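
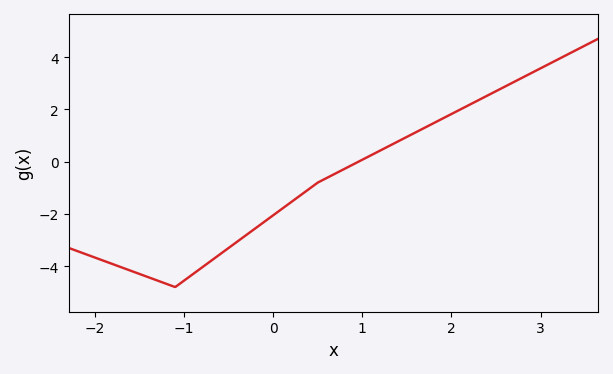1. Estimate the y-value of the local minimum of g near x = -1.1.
-4.8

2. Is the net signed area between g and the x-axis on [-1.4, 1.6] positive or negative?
negative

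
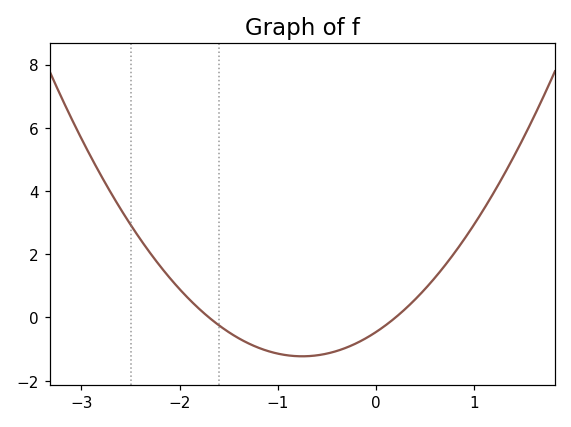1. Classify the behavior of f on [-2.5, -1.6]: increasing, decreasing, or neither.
decreasing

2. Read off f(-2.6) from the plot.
3.43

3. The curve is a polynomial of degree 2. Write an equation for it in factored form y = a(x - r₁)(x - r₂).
y = 1.36(x + 1.7)(x - 0.2)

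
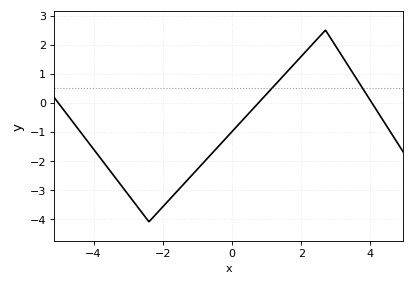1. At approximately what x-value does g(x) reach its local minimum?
-2.4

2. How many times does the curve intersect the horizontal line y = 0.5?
2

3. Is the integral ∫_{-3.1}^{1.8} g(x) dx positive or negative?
negative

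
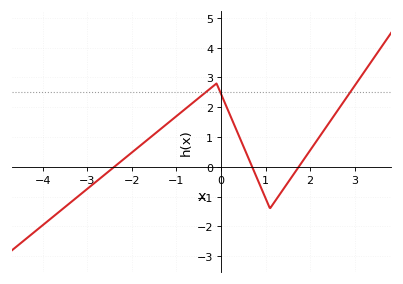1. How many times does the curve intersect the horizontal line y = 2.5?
3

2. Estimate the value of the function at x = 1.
-1.05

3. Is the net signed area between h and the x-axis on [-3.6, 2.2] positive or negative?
positive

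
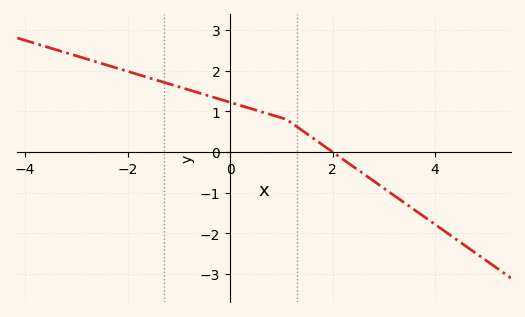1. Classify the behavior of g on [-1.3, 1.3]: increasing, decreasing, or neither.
decreasing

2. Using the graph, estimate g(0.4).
1.07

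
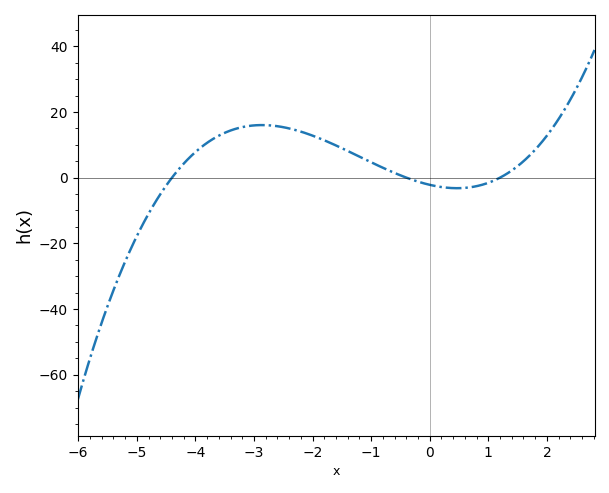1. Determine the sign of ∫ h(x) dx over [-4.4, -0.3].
positive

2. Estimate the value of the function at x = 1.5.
3.5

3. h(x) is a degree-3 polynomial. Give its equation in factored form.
y = 1.04(x + 4.4)(x + 0.4)(x - 1.2)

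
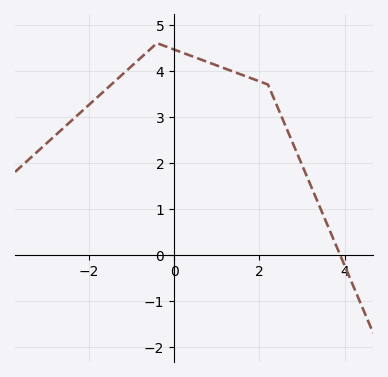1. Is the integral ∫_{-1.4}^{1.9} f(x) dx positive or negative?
positive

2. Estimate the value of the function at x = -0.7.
4.35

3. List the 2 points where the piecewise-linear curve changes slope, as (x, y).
(-0.4, 4.6); (2.2, 3.7)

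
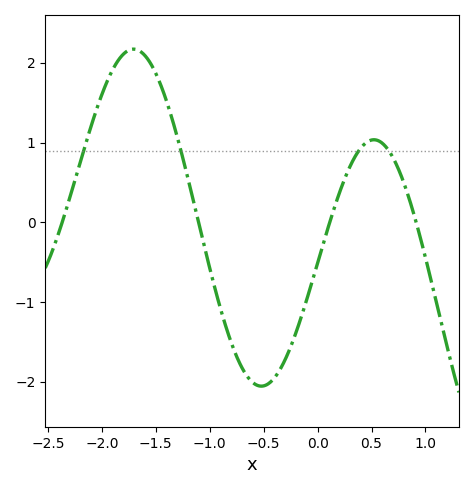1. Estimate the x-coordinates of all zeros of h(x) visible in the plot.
-2.37, -1.1, 0.112, 0.913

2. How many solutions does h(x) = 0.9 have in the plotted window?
4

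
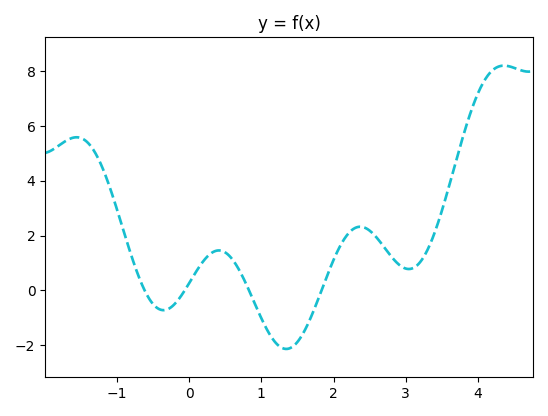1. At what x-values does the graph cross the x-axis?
-0.6, -0.1, 0.8, 1.8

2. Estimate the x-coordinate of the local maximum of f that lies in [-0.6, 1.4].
0.4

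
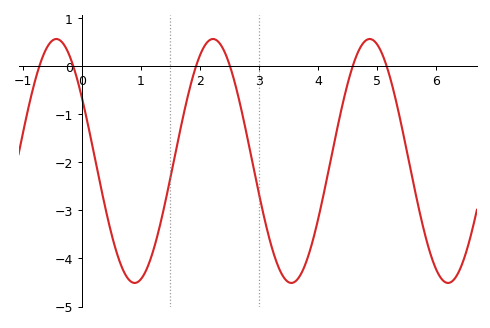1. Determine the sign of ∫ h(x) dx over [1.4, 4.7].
negative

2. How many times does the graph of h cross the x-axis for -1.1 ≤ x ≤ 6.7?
6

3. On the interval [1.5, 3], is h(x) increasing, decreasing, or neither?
neither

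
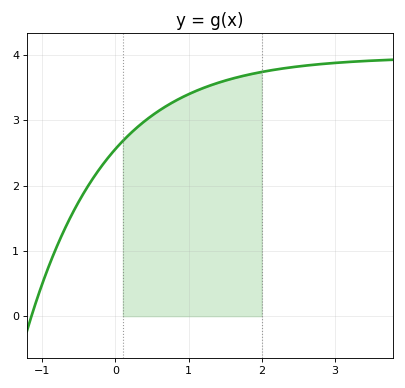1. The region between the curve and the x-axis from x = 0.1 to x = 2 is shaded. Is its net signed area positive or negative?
positive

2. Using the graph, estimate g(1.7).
3.7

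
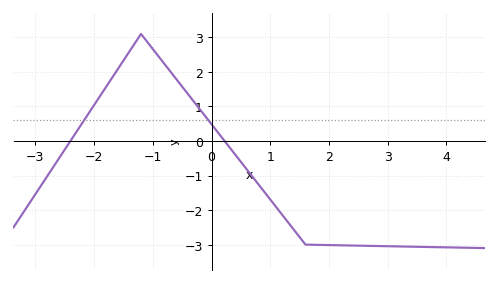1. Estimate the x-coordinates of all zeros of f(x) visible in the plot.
-2.4, 0.223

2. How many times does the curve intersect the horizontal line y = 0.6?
2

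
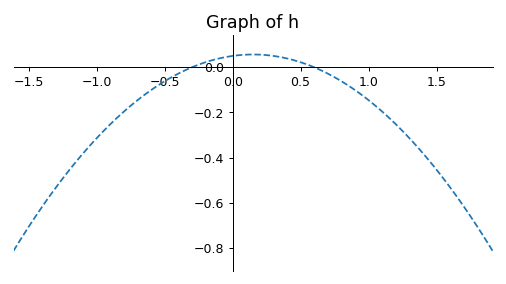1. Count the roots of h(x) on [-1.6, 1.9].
2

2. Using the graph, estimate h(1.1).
-0.196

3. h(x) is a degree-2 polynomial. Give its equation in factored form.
y = -0.28(x + 0.3)(x - 0.6)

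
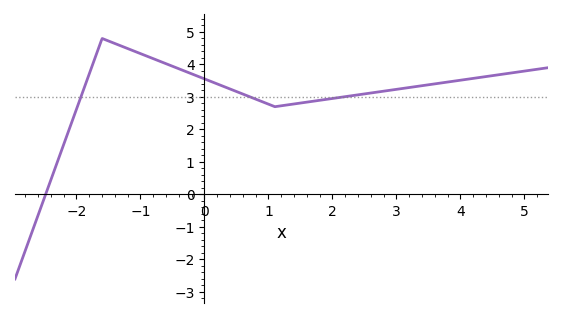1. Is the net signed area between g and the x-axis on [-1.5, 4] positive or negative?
positive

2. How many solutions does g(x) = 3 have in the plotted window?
3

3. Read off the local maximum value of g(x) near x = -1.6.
4.8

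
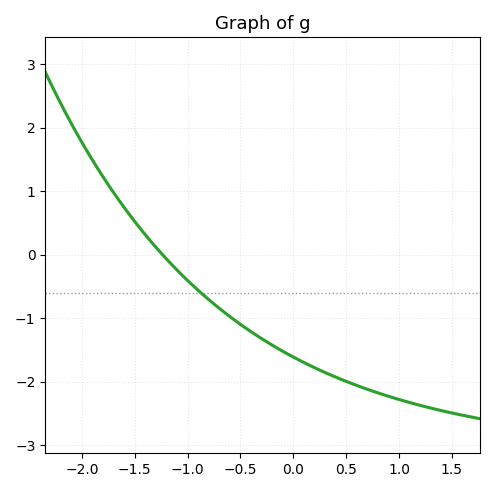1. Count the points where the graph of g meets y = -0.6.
1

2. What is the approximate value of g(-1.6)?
0.7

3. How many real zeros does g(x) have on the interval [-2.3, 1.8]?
1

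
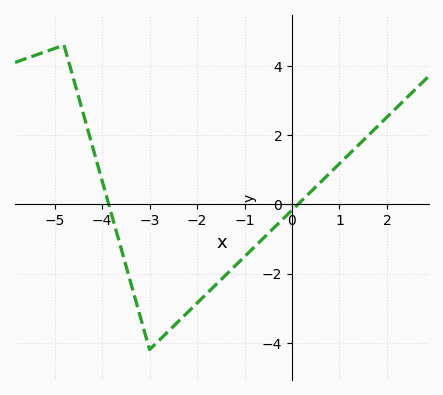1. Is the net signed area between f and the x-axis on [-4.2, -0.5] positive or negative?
negative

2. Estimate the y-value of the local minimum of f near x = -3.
-4.2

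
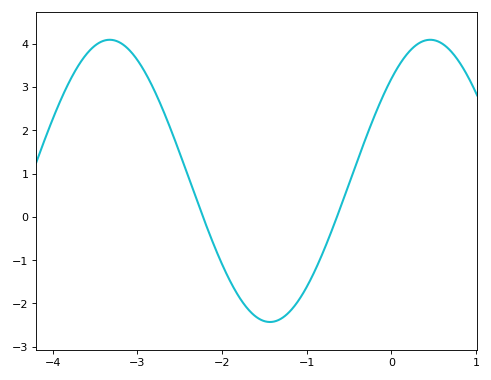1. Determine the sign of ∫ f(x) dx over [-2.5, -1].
negative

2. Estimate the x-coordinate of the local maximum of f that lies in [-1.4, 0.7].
0.458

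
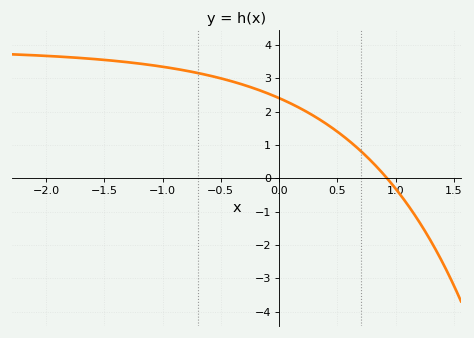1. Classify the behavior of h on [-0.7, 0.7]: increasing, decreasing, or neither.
decreasing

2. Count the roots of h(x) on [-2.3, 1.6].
1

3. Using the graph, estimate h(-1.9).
3.7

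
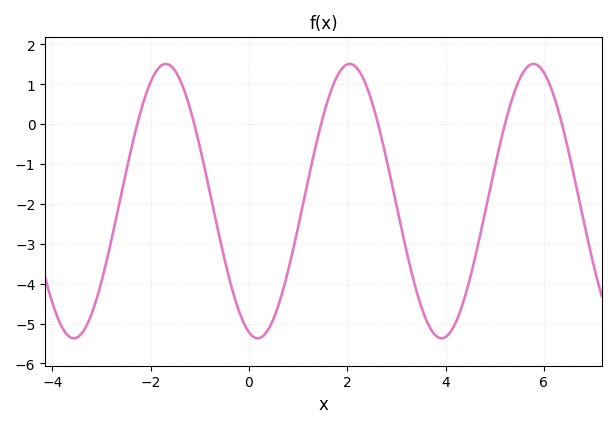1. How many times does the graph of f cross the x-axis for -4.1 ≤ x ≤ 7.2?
6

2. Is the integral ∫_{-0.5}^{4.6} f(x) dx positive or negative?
negative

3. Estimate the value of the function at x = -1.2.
0.405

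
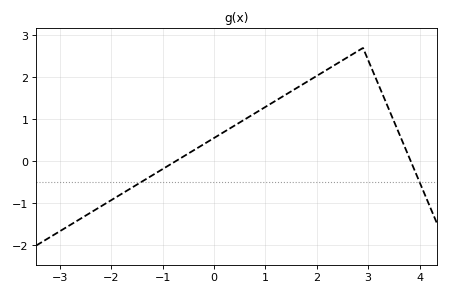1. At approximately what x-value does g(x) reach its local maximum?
2.8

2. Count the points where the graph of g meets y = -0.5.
2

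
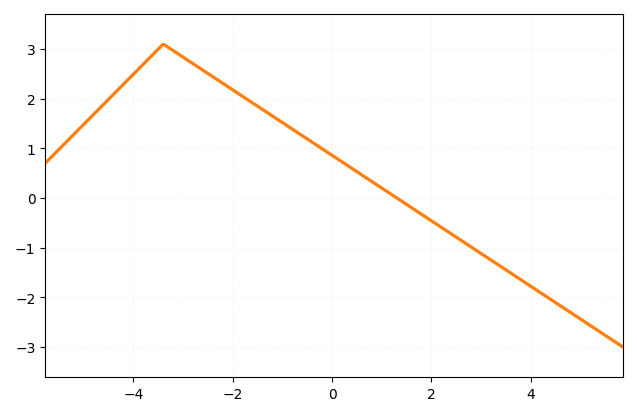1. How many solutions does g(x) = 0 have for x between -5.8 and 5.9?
1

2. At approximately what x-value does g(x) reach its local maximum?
-3.4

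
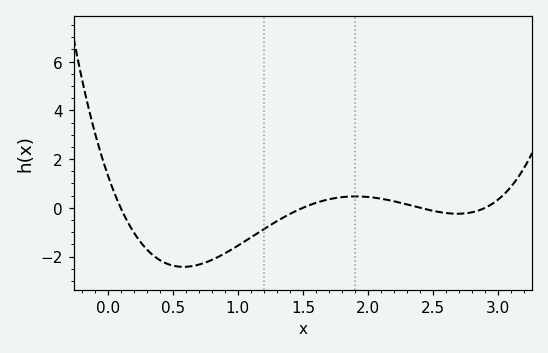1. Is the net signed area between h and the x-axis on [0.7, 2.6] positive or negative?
negative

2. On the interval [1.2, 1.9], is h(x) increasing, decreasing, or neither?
increasing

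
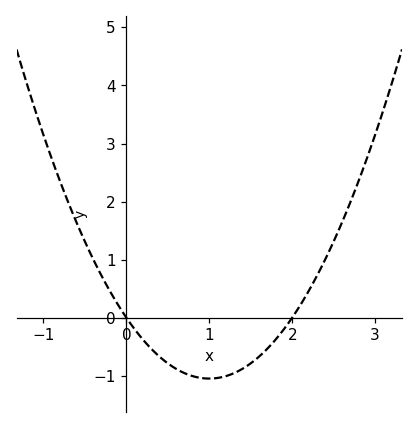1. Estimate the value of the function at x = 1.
-1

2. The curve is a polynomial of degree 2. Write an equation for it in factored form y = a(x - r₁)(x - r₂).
y = 1.05(x - 0)(x - 2)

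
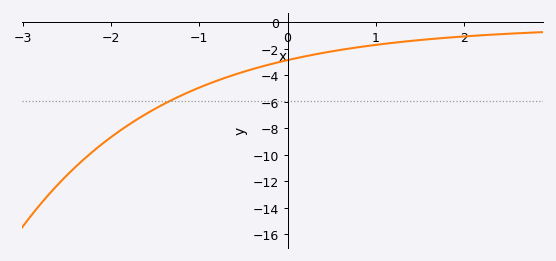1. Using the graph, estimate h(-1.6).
-6.8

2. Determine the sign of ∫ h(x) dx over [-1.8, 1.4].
negative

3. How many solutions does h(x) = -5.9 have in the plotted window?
1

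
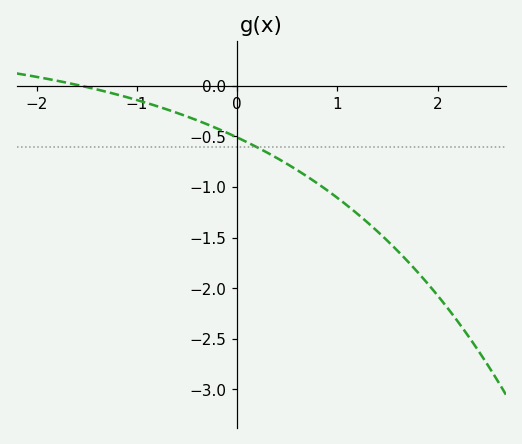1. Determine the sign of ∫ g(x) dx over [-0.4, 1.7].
negative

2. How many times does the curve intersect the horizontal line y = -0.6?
1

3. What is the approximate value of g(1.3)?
-1.35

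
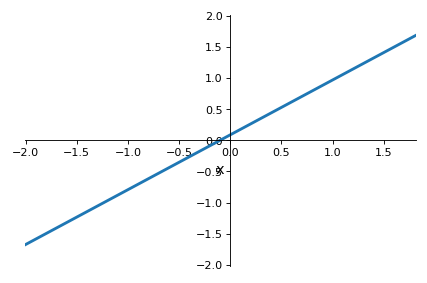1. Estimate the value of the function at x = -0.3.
-0.176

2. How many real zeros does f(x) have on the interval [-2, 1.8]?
1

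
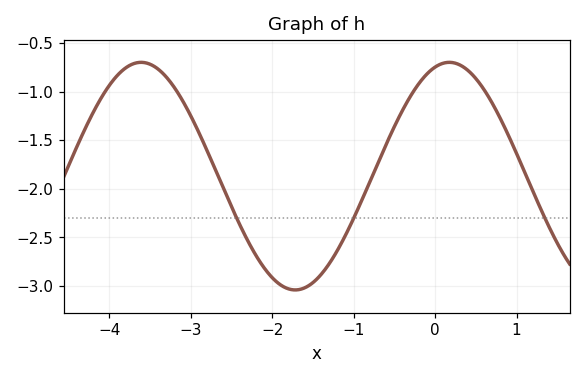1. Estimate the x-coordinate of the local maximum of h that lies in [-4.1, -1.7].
-3.61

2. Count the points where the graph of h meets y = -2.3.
3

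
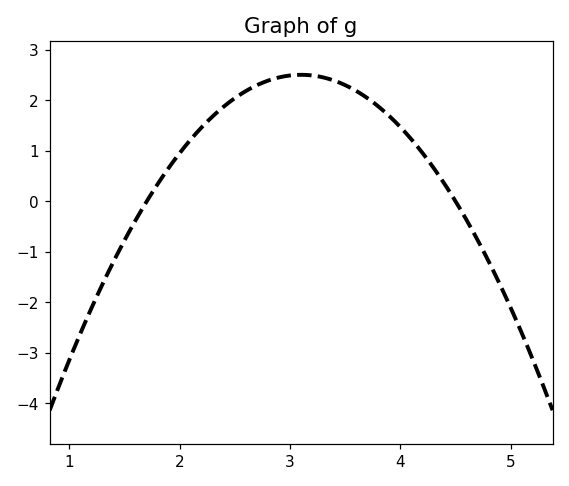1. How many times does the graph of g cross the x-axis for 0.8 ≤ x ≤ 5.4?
2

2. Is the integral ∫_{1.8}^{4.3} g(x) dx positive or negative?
positive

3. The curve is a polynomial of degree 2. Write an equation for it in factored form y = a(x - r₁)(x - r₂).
y = -1.28(x - 1.7)(x - 4.5)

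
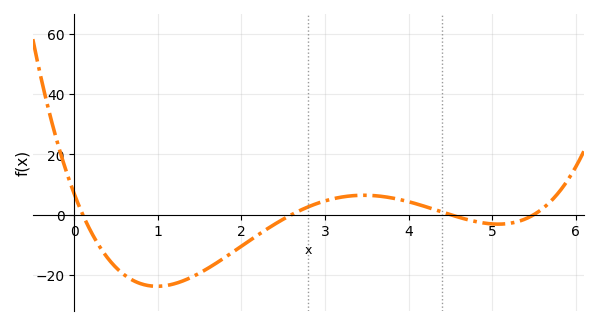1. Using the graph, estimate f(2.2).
-6.69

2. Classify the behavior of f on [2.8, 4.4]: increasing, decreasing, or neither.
neither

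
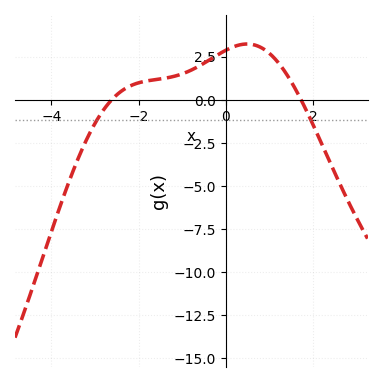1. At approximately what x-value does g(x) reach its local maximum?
0.488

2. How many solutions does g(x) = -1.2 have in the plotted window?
2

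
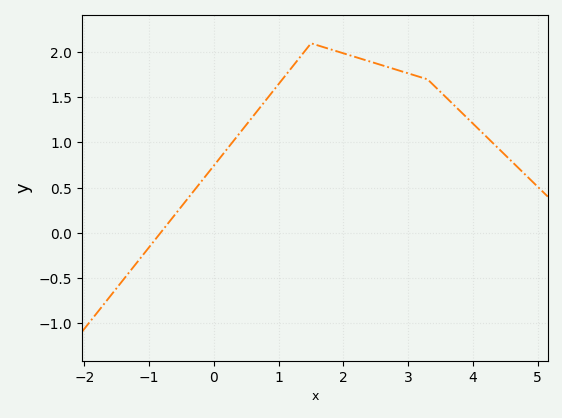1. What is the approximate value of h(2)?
2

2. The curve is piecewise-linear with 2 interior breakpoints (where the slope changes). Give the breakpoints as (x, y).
(1.5, 2.1); (3.3, 1.7)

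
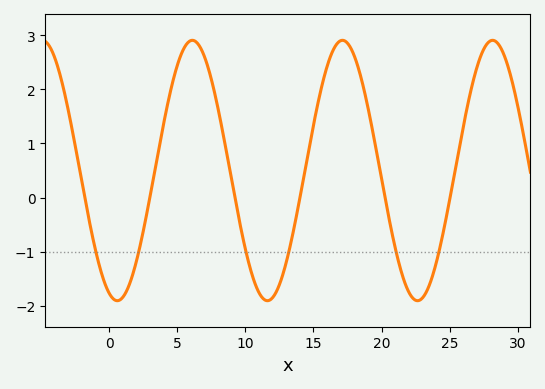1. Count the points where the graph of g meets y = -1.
6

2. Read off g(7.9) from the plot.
1.76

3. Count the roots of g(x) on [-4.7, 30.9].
6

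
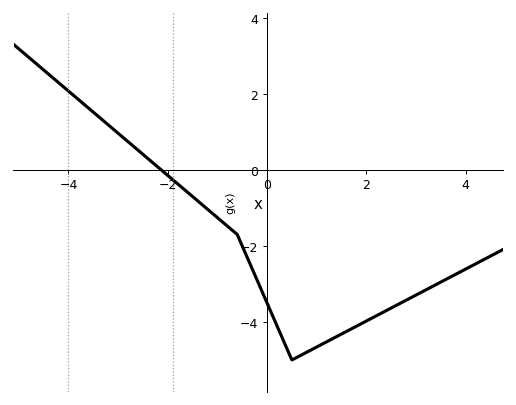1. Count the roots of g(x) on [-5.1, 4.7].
1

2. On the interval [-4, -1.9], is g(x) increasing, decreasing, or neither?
decreasing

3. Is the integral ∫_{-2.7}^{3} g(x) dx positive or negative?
negative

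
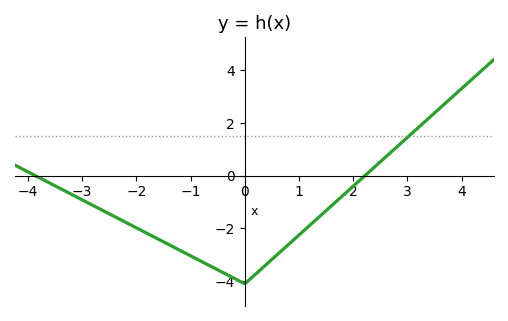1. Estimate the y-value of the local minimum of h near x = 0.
-4.1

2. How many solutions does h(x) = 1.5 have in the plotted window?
1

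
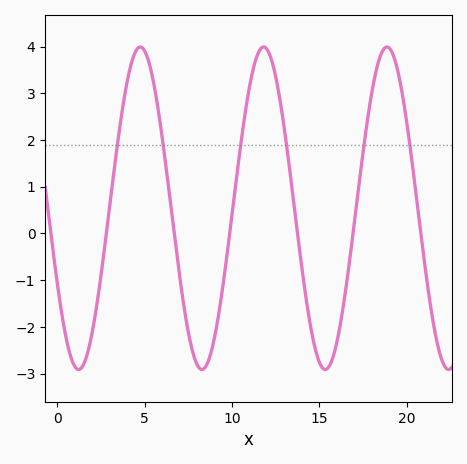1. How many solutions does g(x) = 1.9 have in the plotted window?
6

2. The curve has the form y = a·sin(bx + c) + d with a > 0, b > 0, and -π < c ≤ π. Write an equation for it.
y = 3.45sin(0.89x - 2.6) + 0.54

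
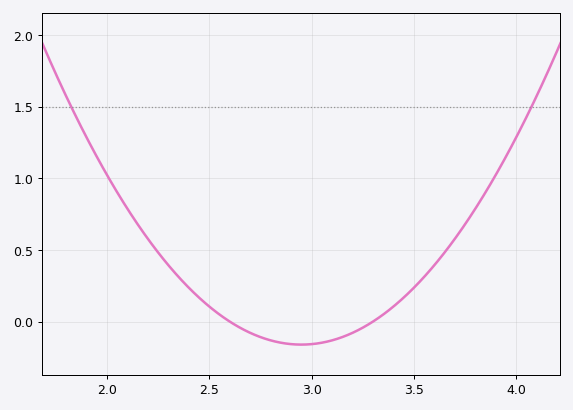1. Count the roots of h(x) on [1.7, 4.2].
2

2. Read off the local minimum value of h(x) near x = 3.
-0.15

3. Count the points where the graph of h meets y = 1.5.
2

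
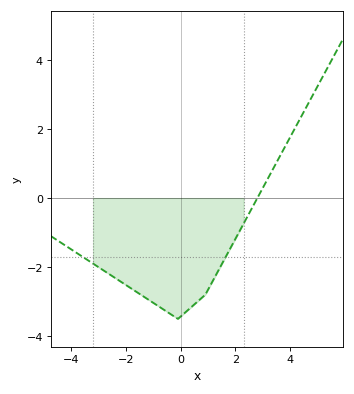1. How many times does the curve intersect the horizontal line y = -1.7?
2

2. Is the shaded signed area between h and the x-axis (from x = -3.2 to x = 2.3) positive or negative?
negative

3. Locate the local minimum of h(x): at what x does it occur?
0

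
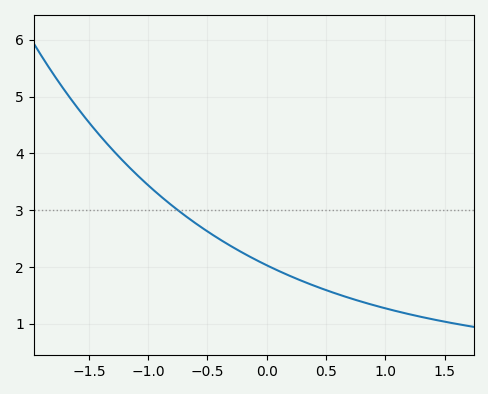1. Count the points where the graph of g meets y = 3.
1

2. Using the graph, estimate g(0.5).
1.59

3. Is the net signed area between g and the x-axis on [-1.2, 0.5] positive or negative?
positive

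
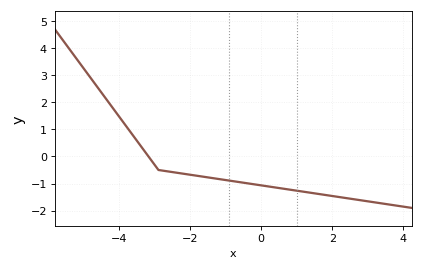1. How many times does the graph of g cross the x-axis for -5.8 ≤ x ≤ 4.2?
1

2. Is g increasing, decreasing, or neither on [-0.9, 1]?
decreasing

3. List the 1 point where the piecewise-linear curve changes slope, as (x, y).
(-2.9, -0.5)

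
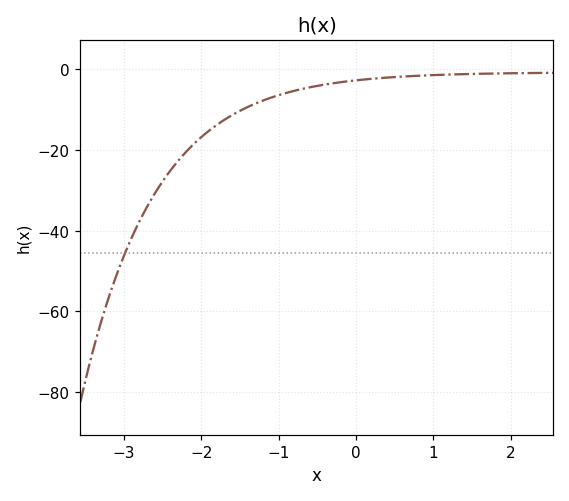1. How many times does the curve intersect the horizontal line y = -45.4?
1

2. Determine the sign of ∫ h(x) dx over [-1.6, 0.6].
negative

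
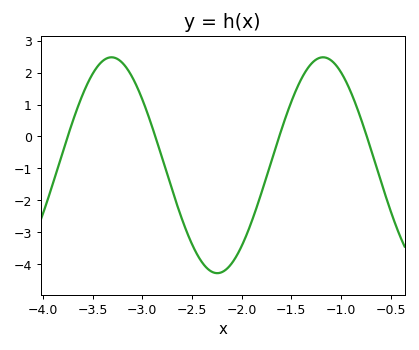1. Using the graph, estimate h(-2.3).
-4.2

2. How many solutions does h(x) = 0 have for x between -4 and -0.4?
4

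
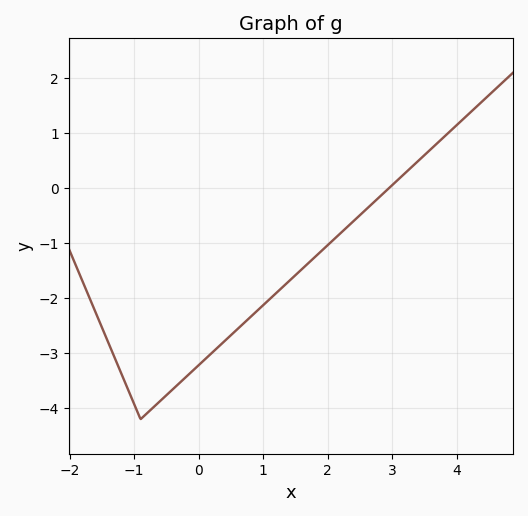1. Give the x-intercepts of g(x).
3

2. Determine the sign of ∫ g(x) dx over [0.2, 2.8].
negative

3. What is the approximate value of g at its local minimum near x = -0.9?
-4.2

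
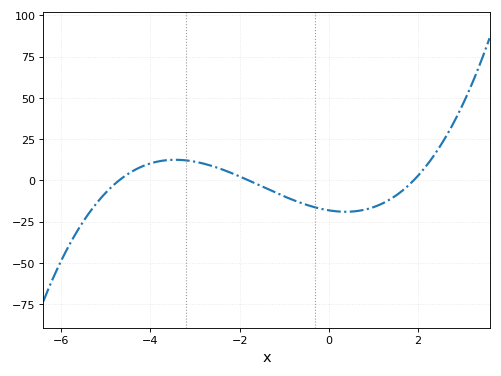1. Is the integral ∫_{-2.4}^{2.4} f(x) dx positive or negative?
negative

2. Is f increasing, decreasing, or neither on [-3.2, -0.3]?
decreasing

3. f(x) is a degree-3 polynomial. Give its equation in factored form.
y = 1.13(x + 4.7)(x + 1.8)(x - 1.9)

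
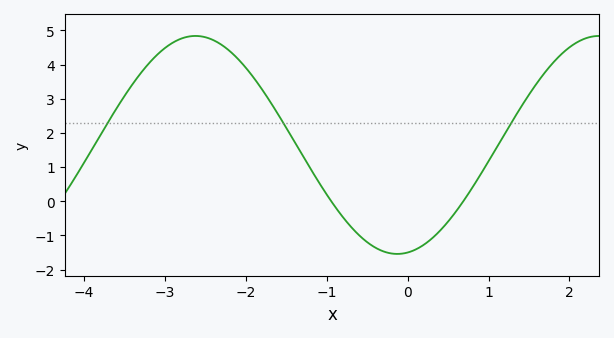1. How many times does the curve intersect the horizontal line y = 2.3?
3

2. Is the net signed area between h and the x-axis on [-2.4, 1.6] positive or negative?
positive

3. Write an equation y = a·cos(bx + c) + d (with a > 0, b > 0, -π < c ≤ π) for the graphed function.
y = 3.19cos(1.3x - 3) + 1.65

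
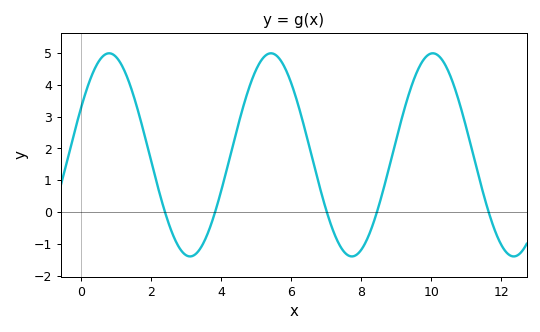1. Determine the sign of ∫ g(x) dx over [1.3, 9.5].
positive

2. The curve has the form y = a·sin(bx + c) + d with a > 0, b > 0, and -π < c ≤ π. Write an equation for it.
y = 3.18sin(1.36x + 0.482) + 1.8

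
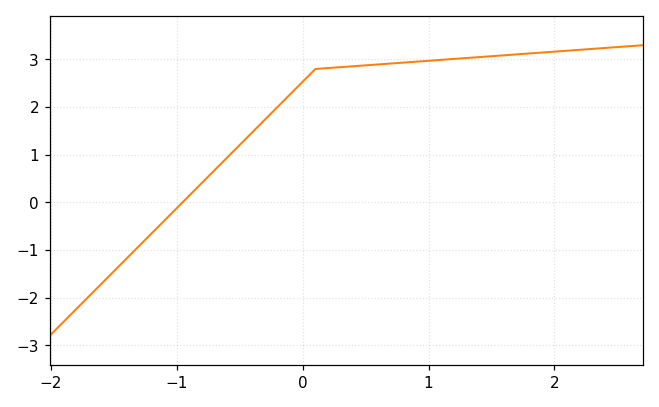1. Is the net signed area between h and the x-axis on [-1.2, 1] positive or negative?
positive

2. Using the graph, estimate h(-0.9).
0.1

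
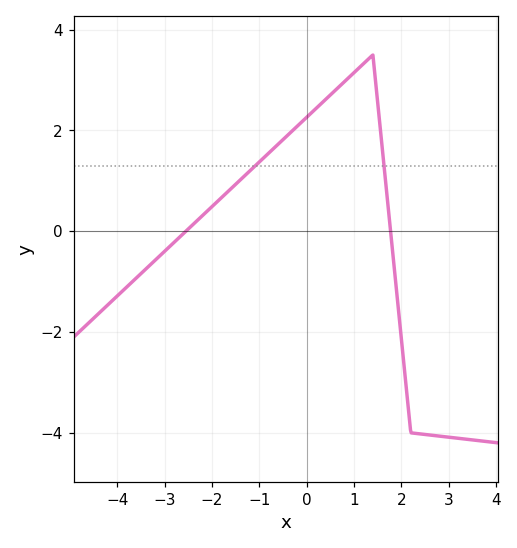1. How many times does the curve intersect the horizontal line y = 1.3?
2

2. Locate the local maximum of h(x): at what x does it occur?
1.4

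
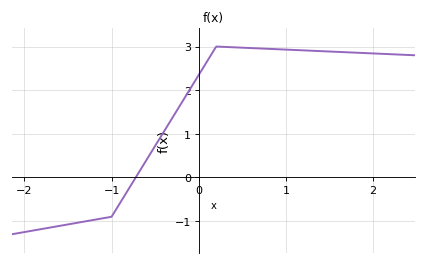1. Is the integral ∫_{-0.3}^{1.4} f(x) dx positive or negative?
positive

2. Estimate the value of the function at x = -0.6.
0.4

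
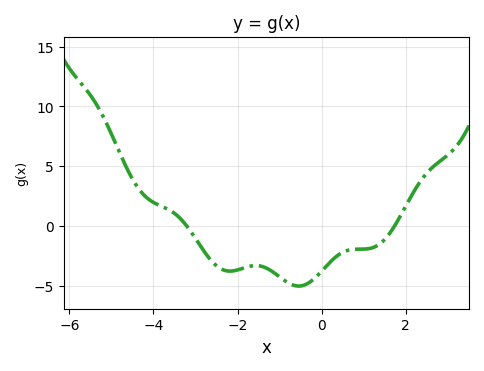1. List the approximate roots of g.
-3.2, 1.73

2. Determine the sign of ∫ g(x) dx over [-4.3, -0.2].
negative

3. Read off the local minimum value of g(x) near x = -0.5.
-4.99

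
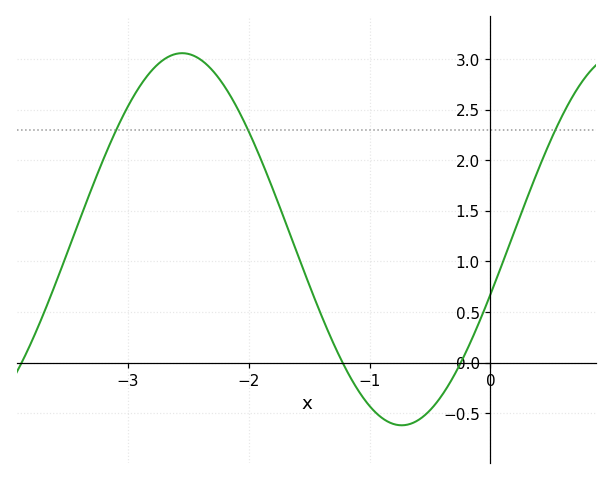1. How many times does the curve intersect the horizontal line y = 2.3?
3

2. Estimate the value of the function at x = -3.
2.53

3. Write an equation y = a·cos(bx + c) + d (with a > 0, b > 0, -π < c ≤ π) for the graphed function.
y = 1.84cos(1.73x - 1.87) + 1.22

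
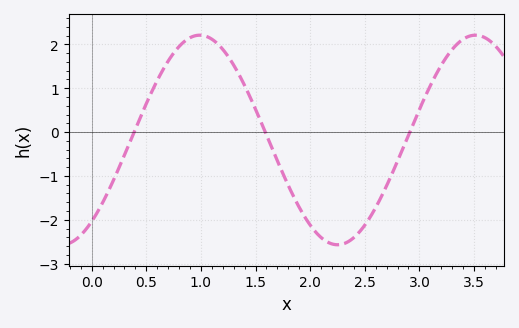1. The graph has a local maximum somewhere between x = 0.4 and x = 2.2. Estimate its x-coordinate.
0.988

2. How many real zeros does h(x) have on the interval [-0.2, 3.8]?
3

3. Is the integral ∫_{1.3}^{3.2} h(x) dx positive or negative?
negative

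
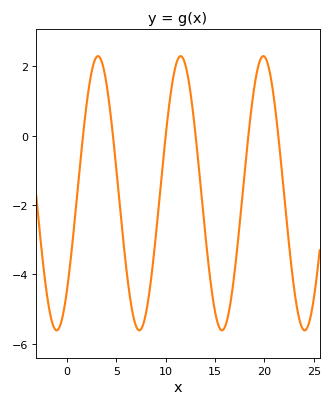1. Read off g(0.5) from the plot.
-3.2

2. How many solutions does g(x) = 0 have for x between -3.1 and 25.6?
6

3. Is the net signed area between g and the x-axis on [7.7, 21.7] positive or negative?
negative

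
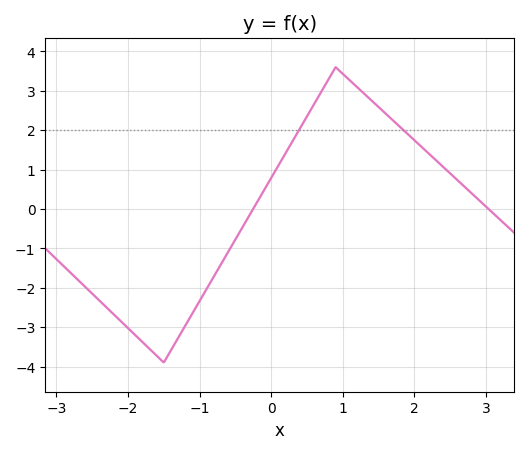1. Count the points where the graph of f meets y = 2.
2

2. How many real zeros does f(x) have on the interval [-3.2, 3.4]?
2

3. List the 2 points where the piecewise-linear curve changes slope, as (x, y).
(-1.5, -3.9); (0.9, 3.6)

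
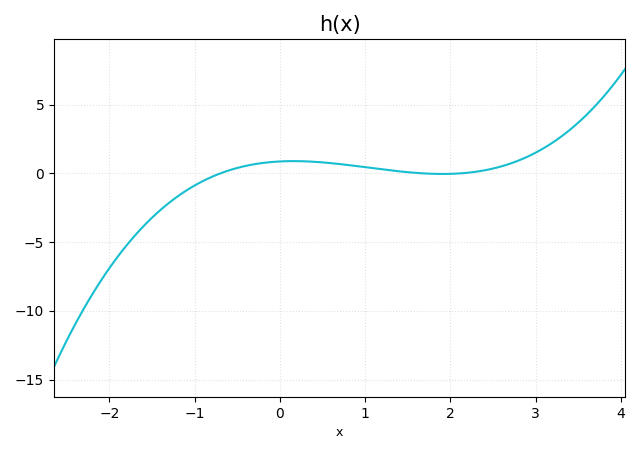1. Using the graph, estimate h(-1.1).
-1.5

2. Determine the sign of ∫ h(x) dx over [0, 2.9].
positive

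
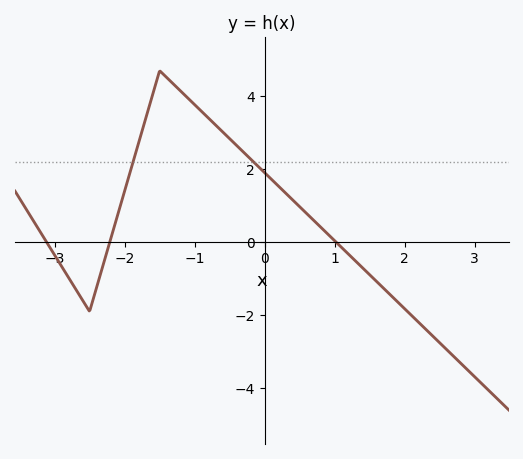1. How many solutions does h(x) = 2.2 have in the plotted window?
2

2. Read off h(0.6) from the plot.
0.785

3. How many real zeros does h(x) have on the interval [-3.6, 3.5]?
3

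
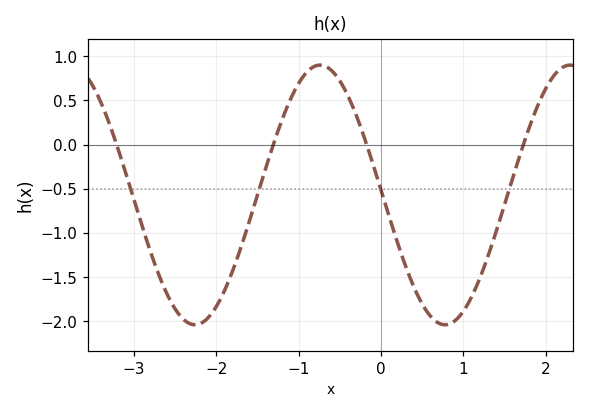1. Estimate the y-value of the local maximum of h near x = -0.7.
0.9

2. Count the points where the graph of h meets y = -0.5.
4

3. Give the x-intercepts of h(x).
-3.21, -1.31, -0.173, 1.73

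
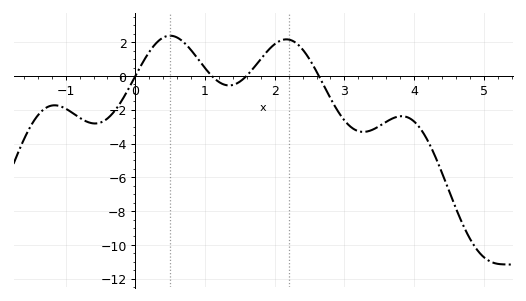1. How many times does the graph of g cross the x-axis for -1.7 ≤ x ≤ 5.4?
4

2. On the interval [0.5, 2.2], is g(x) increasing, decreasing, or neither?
neither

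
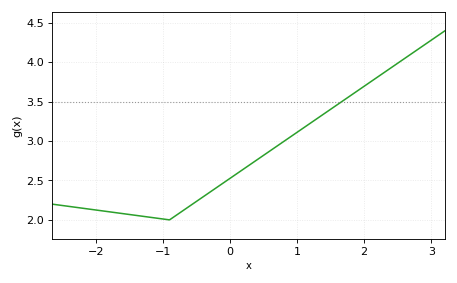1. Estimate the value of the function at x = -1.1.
2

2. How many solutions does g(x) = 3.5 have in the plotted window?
1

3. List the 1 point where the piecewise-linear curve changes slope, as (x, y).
(-0.9, 2)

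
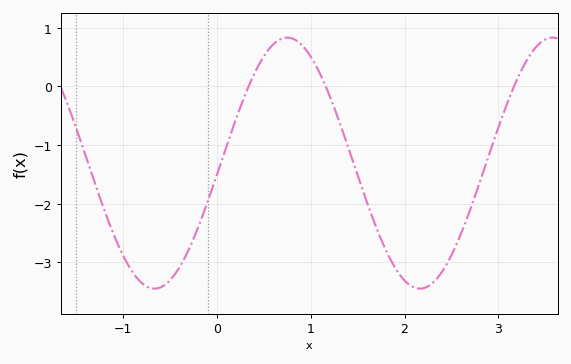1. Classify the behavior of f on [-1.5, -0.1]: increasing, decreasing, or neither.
neither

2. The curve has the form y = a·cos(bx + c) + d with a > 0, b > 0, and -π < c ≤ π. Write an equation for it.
y = 2.14cos(2.22x - 1.66) - 1.31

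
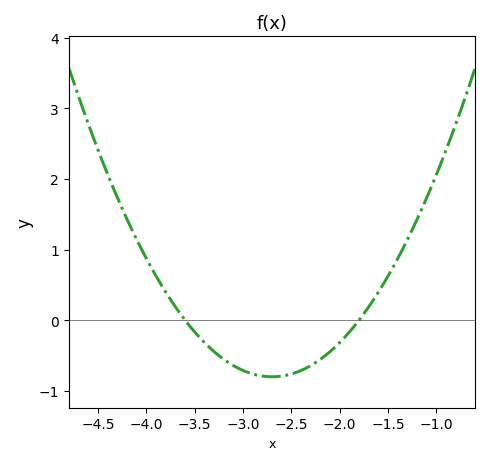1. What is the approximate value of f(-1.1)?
1.7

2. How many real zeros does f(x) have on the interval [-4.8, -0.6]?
2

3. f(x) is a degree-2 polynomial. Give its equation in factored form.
y = 0.99(x + 3.6)(x + 1.8)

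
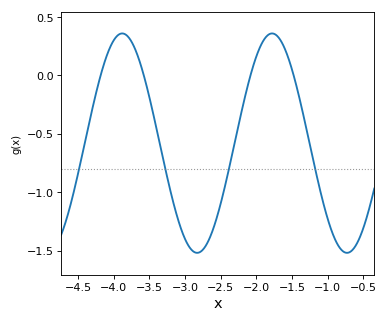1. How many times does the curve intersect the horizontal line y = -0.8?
4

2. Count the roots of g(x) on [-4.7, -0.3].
4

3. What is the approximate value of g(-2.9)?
-1.5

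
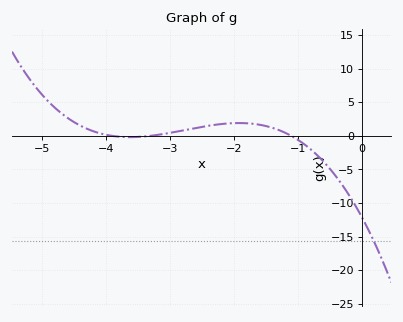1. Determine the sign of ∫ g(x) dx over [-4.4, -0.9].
positive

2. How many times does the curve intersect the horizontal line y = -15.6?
1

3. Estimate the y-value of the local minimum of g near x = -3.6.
0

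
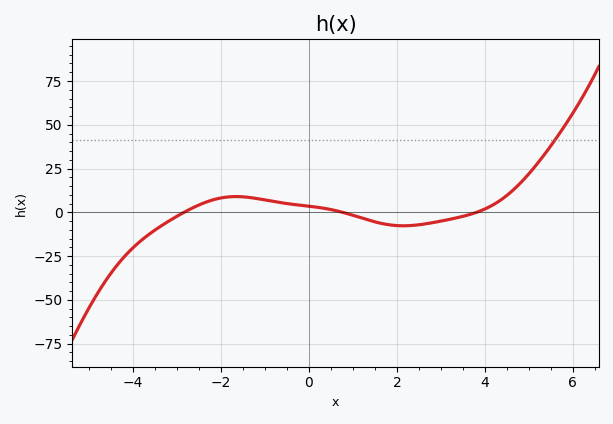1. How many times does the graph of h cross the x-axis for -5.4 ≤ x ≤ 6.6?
3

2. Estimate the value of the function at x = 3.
-5.01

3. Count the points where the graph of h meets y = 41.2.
1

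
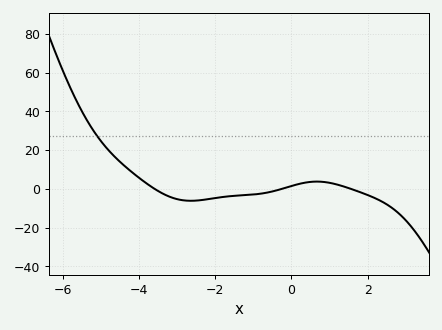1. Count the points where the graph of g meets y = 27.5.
1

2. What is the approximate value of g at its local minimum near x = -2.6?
-6.17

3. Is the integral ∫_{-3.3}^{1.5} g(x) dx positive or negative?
negative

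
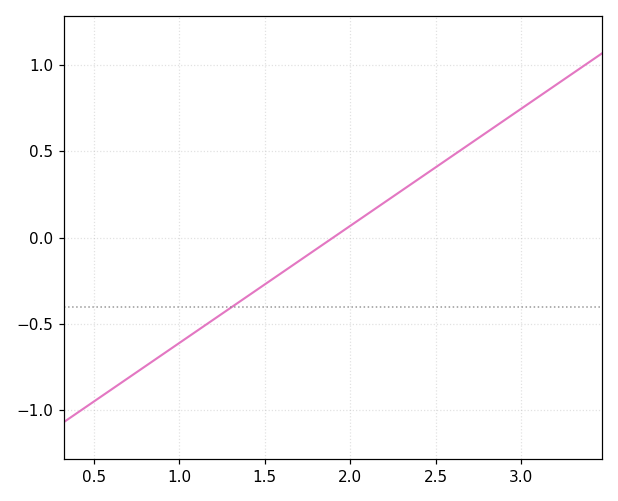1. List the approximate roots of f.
1.9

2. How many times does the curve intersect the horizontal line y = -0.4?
1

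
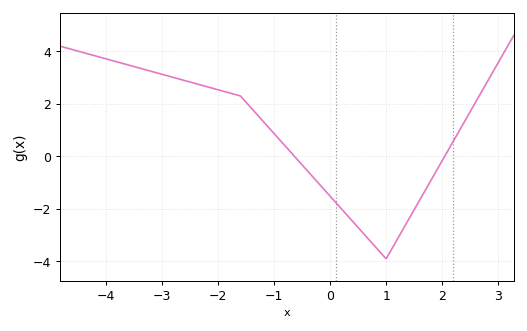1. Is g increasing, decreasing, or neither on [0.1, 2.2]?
neither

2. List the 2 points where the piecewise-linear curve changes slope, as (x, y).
(-1.6, 2.3); (1, -3.9)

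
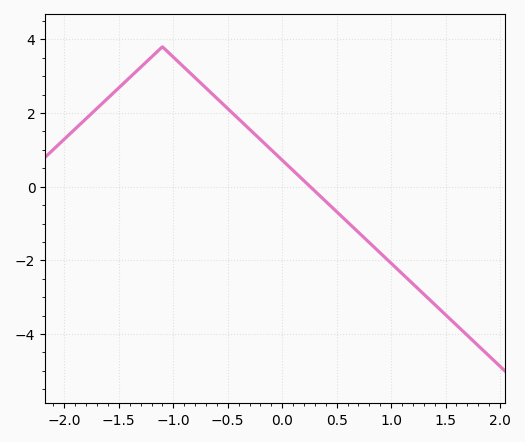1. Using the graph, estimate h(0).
0.722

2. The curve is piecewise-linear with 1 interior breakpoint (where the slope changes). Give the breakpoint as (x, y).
(-1.1, 3.8)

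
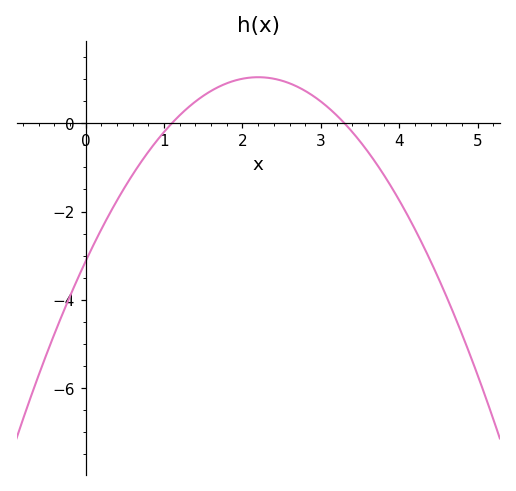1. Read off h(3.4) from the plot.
-0.2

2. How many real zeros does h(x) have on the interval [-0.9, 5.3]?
2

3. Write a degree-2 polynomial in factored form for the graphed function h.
y = -0.86(x - 1.1)(x - 3.3)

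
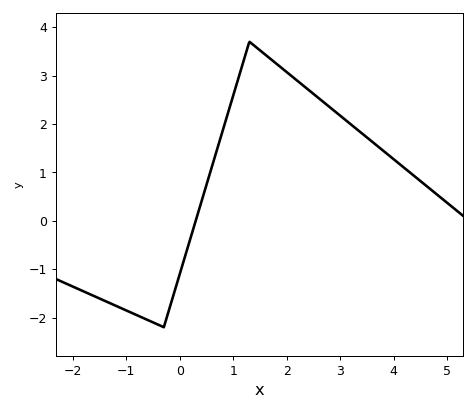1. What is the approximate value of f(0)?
-1.09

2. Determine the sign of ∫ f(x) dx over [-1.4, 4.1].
positive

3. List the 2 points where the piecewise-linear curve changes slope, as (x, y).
(-0.3, -2.2); (1.3, 3.7)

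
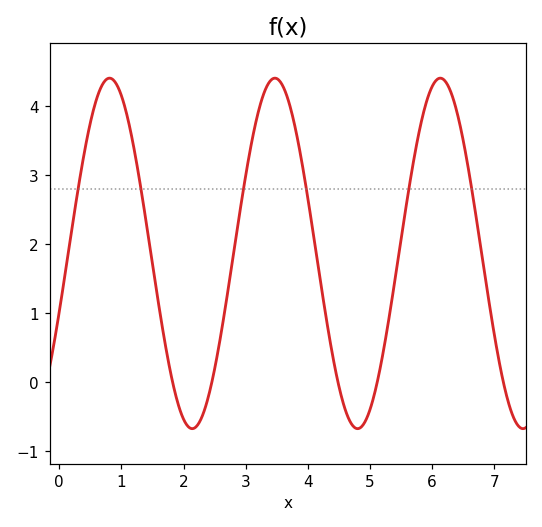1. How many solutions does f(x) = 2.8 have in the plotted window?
6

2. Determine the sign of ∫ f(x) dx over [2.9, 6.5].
positive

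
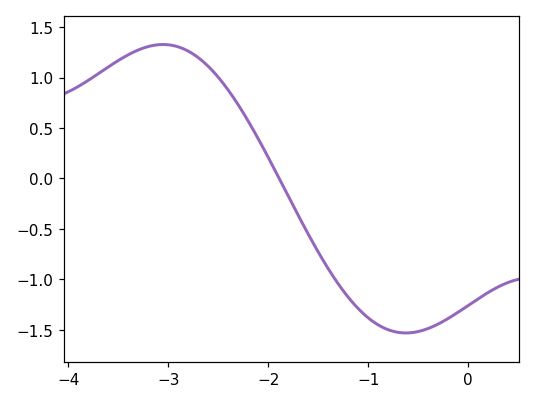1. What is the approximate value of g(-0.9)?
-1.45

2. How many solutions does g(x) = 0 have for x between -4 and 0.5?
1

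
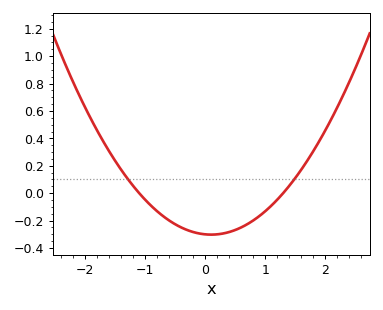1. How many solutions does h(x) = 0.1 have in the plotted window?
2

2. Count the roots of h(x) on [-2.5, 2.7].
2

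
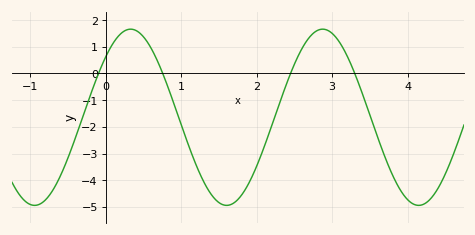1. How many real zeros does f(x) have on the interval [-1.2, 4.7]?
4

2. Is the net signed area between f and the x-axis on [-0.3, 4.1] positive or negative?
negative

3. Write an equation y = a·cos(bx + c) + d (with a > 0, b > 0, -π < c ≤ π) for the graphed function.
y = 3.3cos(2.47x - 0.82) - 1.64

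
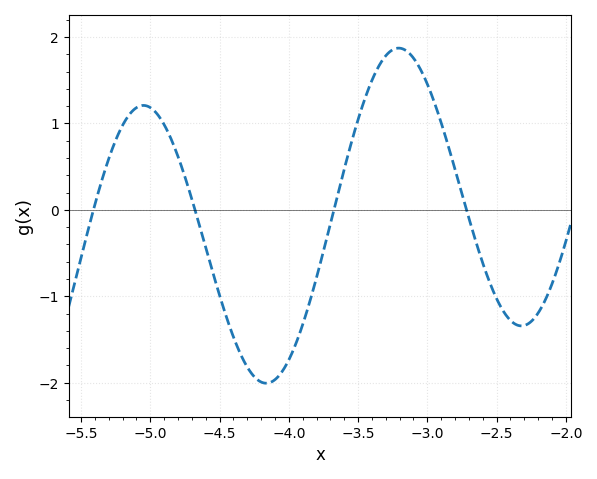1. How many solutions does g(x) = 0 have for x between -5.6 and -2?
4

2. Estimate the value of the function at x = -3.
1.46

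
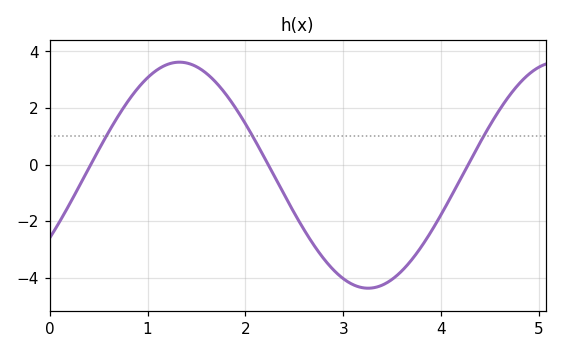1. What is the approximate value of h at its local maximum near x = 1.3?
3.6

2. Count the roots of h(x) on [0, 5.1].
3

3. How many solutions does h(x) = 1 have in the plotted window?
3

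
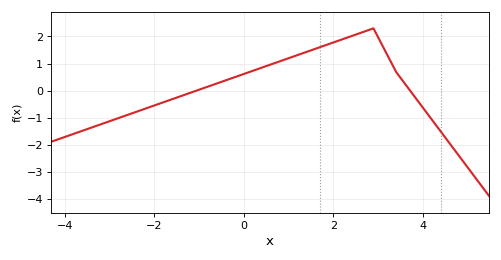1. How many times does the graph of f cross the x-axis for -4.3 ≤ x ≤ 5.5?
2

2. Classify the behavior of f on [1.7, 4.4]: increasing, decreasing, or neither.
neither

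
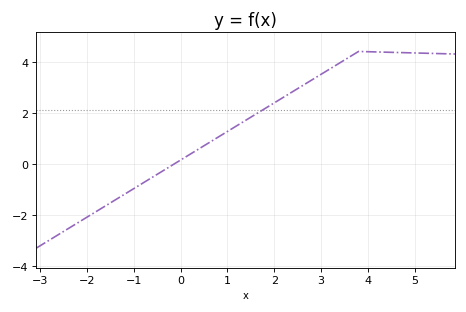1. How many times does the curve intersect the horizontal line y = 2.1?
1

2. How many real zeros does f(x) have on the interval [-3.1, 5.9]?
1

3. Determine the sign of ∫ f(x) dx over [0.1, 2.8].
positive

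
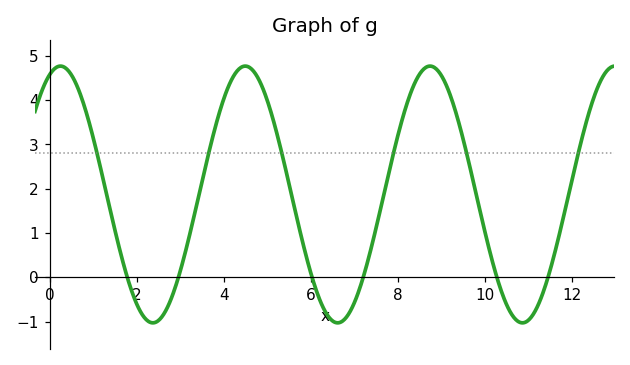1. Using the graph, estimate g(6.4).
-0.88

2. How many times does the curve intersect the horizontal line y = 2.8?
6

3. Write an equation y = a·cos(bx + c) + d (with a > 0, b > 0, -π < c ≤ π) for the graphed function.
y = 2.9cos(1.48x - 0.37) + 1.87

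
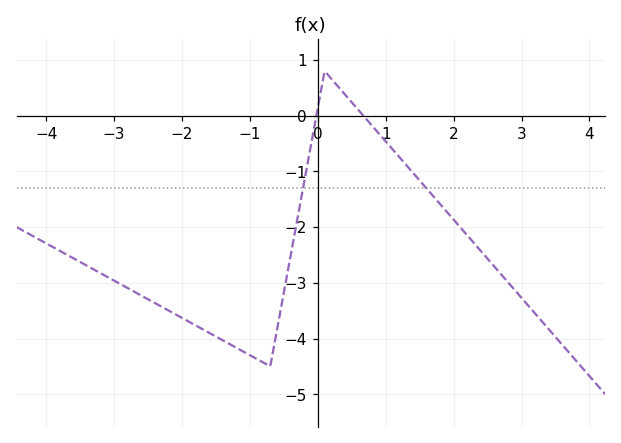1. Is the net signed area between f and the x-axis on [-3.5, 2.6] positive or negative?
negative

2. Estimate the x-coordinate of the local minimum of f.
-0.8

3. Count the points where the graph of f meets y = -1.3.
2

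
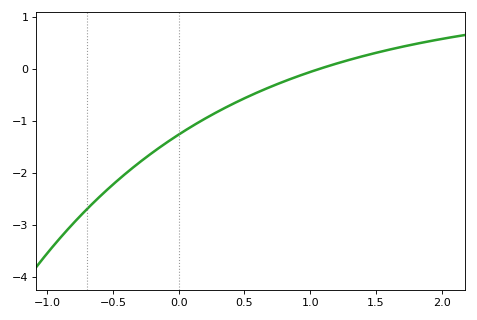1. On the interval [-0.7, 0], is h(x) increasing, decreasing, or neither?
increasing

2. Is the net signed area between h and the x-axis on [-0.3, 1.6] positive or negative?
negative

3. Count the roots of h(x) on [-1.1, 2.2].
1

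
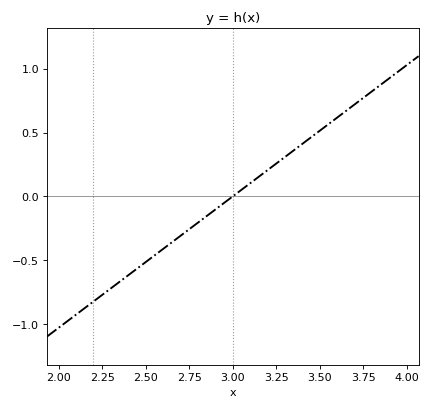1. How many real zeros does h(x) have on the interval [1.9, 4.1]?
1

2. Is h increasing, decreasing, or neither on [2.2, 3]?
increasing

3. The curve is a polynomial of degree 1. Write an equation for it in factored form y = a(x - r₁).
y = 1.03(x - 3)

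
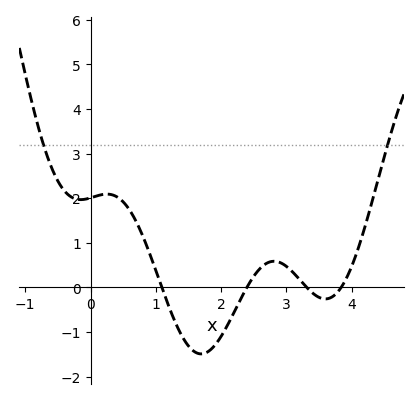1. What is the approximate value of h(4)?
0.5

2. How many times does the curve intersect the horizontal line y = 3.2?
2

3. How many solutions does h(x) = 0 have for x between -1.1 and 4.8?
4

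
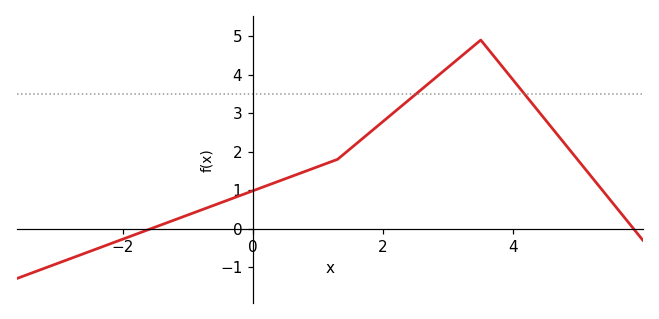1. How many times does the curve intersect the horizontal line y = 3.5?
2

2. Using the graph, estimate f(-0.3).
0.795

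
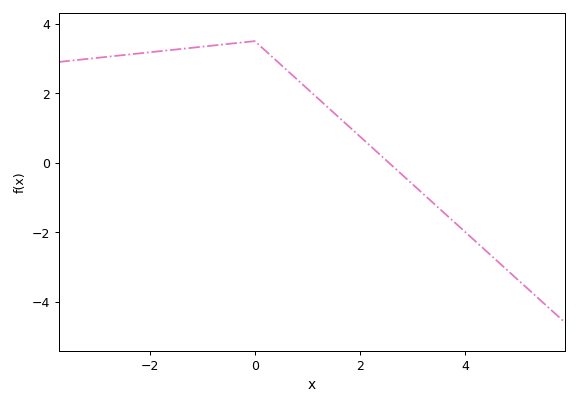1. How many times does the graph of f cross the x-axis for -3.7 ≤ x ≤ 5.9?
1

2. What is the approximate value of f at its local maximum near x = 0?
3.4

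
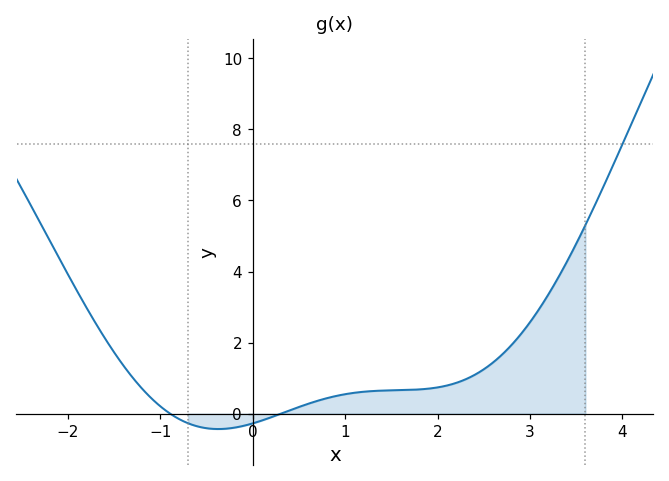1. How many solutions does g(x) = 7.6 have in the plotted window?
1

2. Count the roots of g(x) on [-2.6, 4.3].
2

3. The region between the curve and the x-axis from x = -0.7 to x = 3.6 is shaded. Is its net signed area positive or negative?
positive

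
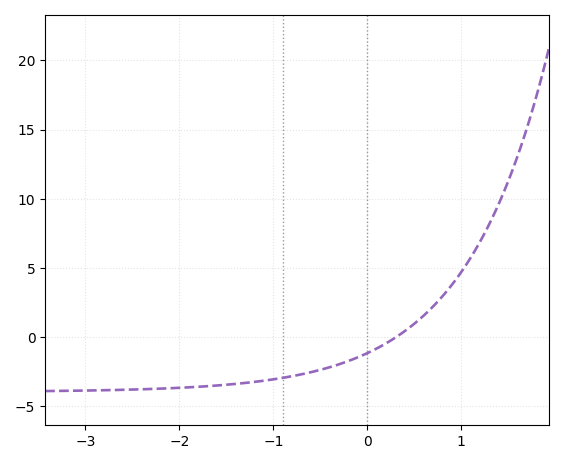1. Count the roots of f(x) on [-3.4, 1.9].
1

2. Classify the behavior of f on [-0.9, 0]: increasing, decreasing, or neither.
increasing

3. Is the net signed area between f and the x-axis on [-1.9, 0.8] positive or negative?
negative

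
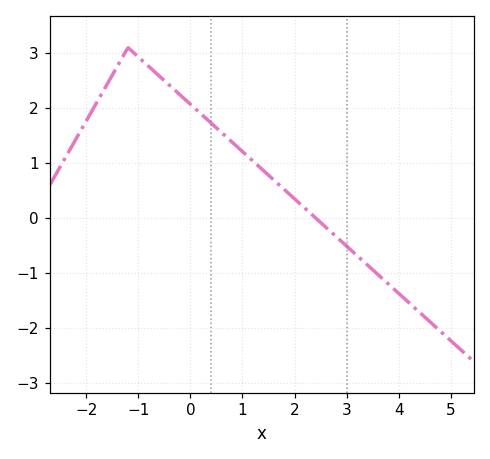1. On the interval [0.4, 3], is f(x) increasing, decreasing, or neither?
decreasing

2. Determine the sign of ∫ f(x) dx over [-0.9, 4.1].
positive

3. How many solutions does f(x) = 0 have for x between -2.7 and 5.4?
1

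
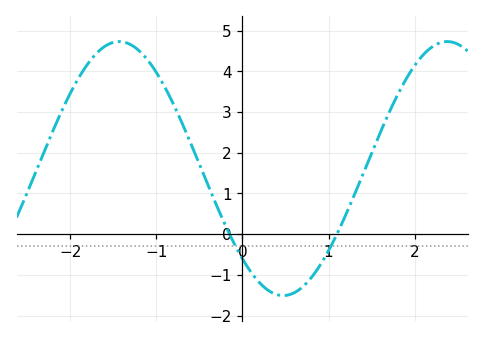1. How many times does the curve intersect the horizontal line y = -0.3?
2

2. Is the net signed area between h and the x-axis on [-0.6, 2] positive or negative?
positive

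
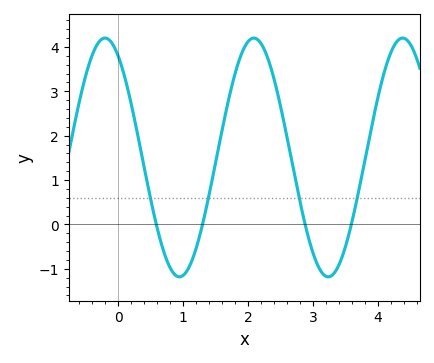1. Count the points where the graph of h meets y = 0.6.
4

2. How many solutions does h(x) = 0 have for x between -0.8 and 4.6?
4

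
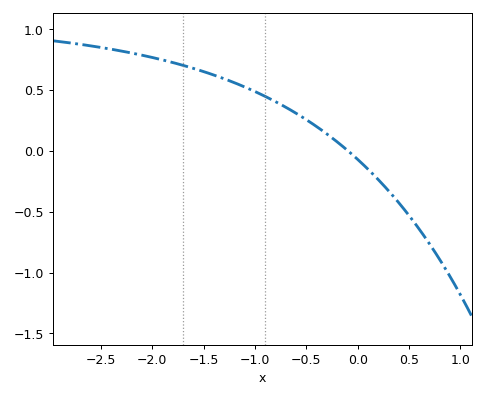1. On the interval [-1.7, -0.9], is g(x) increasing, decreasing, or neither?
decreasing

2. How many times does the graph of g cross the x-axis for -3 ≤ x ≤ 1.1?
1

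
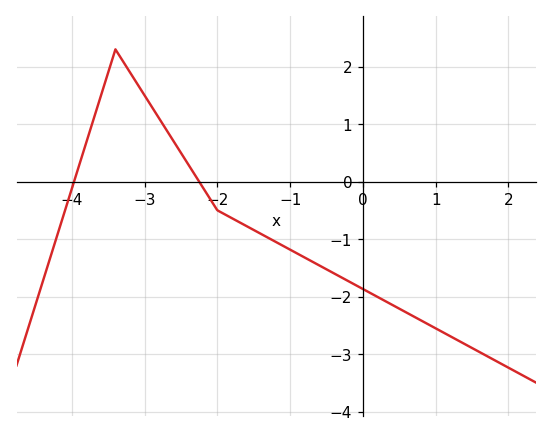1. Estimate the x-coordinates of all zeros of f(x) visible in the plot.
-4, -2.2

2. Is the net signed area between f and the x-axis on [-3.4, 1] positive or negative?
negative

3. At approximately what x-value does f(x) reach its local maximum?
-3.4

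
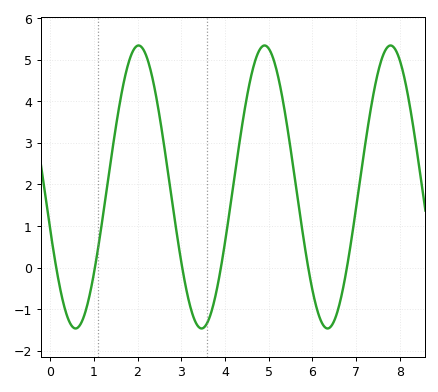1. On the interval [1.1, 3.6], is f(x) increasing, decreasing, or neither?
neither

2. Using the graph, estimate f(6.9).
0.7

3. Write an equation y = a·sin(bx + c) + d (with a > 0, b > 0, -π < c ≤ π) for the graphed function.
y = 3.4sin(2.2x - 2.8) + 1.94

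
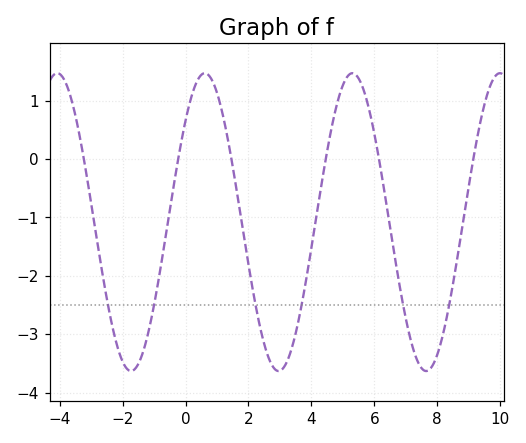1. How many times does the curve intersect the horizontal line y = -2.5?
6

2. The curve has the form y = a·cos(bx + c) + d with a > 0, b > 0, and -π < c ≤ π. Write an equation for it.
y = 2.55cos(1.3x - 0.82) - 1.08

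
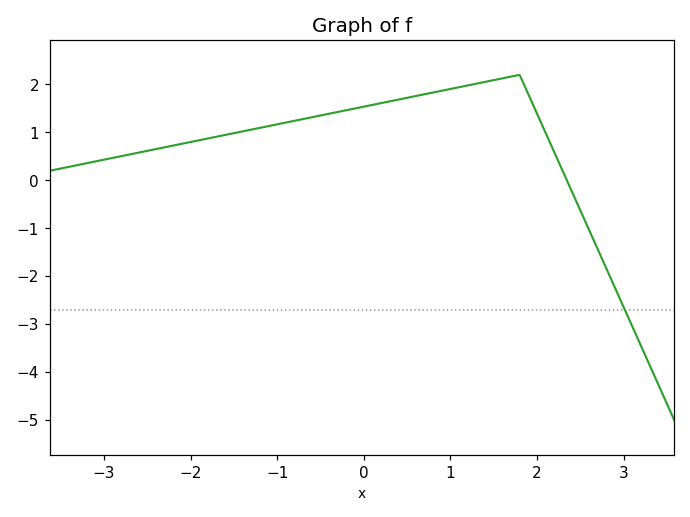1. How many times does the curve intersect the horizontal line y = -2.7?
1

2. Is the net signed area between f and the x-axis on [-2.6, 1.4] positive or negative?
positive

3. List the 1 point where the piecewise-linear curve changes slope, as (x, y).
(1.8, 2.2)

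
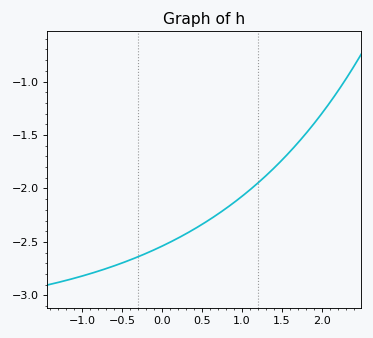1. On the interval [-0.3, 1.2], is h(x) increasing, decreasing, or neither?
increasing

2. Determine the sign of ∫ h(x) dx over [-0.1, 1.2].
negative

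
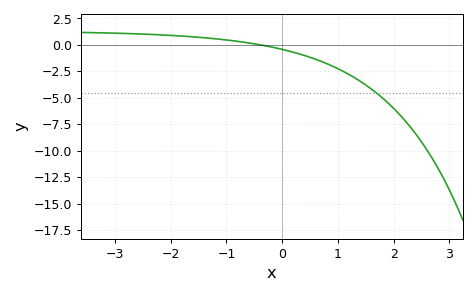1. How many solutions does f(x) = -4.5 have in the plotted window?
1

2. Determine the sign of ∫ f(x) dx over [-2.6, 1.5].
negative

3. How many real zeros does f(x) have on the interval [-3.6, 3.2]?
1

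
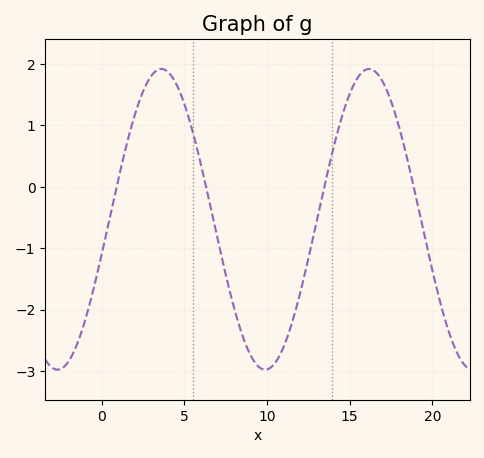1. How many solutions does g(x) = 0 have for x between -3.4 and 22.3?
4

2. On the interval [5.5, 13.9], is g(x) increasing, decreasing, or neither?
neither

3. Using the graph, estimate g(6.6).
-0.357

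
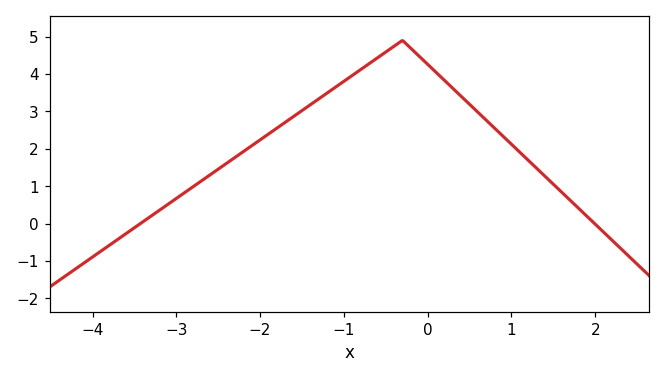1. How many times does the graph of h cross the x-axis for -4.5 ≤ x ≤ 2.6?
2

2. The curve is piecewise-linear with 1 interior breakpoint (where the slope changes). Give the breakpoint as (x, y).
(-0.3, 4.9)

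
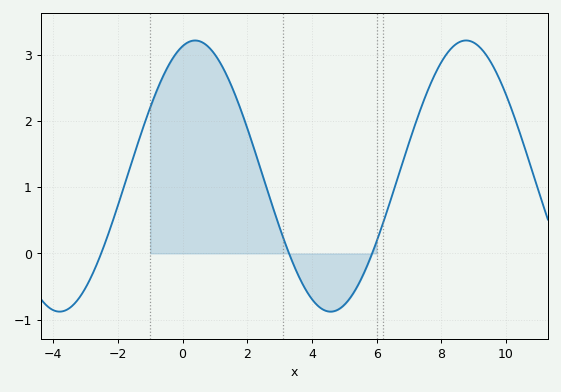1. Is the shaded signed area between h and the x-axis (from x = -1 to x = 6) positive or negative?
positive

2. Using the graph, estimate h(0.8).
3.12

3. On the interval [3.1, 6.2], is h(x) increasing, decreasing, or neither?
neither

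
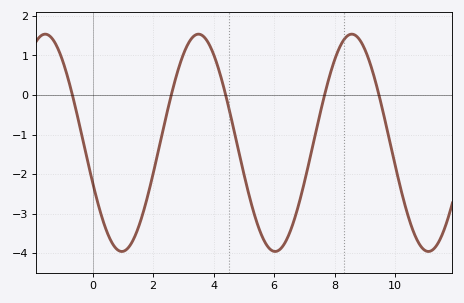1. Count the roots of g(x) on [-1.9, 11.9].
5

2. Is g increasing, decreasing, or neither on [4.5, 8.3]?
neither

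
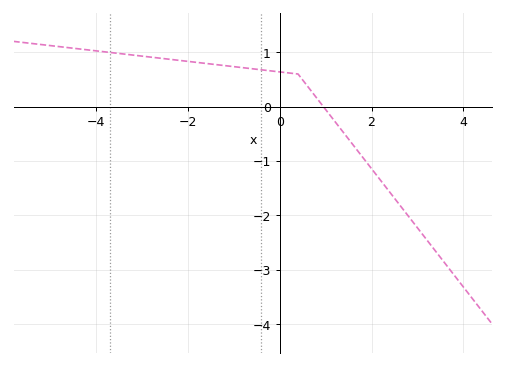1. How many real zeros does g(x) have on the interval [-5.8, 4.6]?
1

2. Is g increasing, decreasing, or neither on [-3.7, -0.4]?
decreasing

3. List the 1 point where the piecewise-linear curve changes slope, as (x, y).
(0.4, 0.6)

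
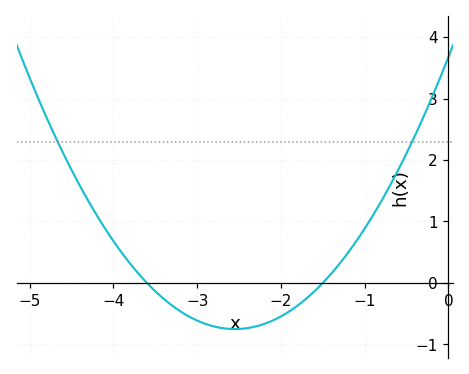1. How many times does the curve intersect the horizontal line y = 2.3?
2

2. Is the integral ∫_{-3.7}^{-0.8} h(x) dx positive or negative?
negative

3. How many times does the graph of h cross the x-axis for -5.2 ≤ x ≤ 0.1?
2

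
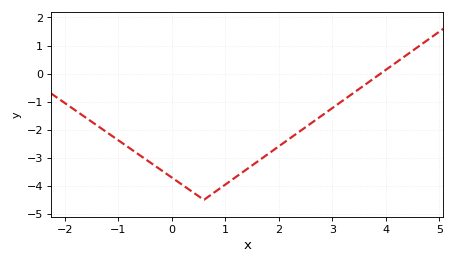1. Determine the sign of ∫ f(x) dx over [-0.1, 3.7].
negative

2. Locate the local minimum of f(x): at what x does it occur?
0.6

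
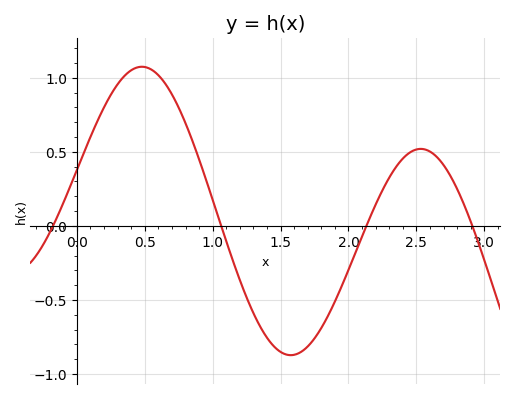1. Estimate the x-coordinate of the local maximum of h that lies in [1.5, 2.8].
2.53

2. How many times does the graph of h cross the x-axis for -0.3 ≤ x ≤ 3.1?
4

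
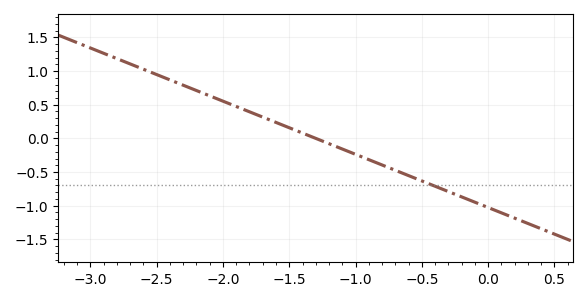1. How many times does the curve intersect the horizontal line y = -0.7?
1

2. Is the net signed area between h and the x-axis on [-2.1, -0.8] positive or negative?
positive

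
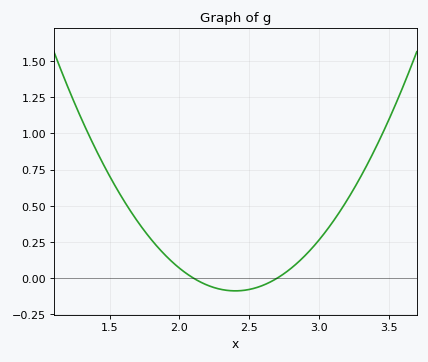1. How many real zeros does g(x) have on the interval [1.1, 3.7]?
2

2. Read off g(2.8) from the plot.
0.069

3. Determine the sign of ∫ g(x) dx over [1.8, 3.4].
positive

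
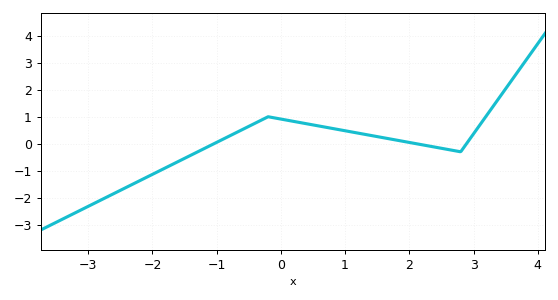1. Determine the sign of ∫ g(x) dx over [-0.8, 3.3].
positive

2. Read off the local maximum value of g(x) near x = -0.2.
0.999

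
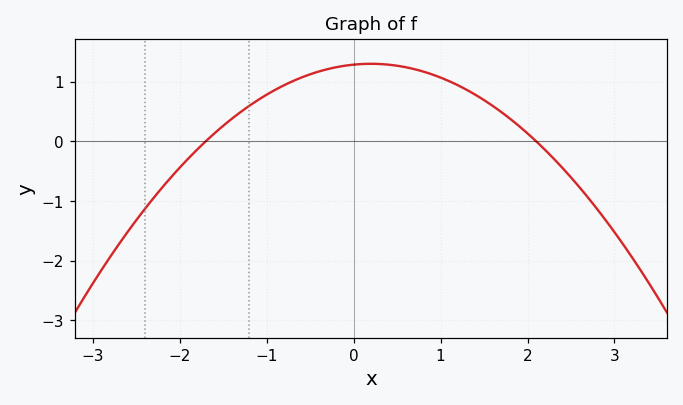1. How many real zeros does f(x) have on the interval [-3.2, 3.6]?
2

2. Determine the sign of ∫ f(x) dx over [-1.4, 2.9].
positive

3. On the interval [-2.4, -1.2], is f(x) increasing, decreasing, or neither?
increasing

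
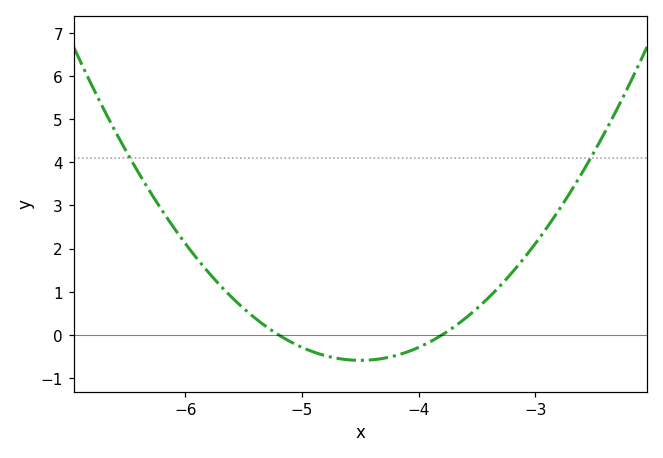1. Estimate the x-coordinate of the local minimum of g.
-4.5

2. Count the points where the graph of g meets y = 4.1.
2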